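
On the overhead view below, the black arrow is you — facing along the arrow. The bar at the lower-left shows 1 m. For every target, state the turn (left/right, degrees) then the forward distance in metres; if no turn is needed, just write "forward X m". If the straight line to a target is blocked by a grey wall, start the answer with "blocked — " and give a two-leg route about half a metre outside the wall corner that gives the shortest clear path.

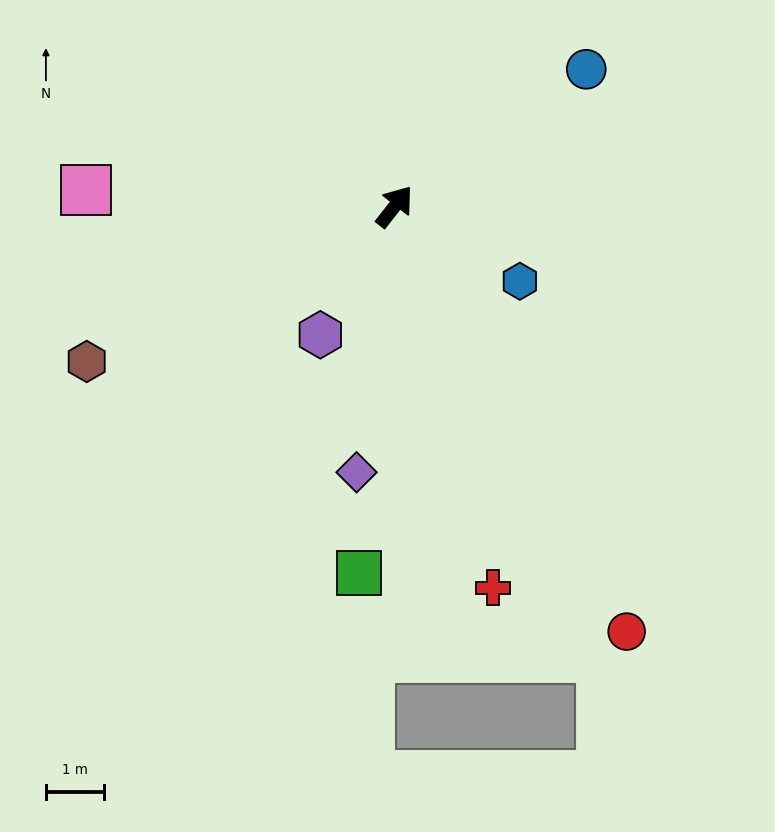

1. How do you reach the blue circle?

turn right 16°, forward 4.0 m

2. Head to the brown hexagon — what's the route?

turn left 155°, forward 5.9 m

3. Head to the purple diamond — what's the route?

turn right 150°, forward 4.6 m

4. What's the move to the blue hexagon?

turn right 83°, forward 2.5 m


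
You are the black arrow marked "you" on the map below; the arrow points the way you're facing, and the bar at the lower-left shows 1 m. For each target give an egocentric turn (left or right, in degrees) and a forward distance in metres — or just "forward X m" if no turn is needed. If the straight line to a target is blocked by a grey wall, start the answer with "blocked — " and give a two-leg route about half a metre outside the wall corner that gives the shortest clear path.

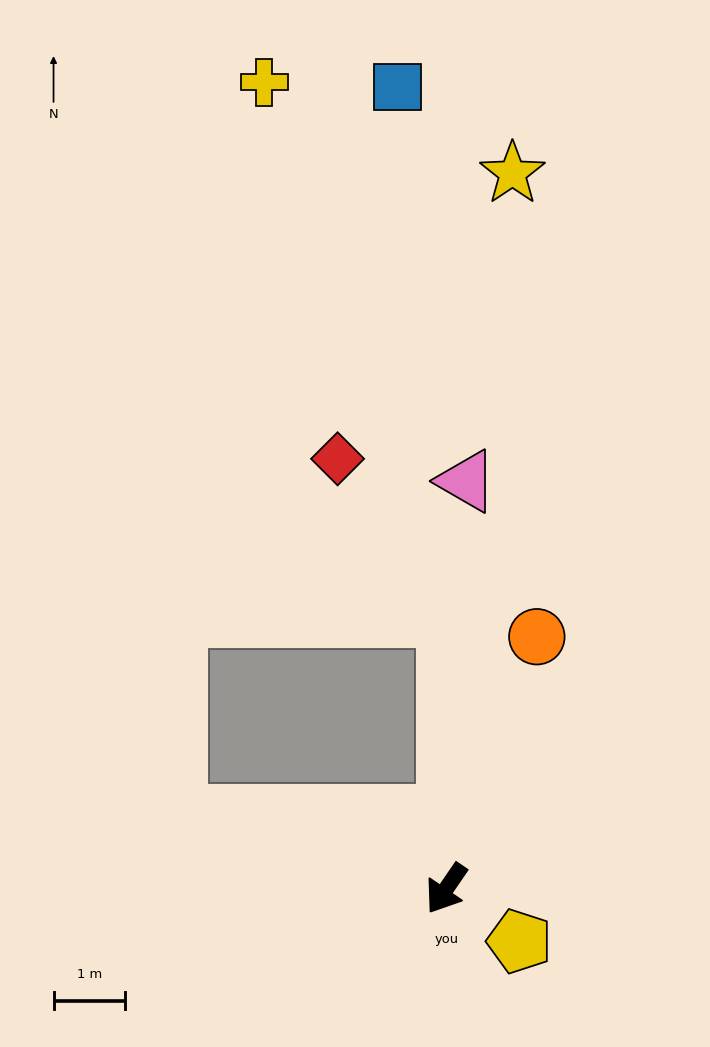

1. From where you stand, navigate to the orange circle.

turn right 165°, forward 3.7 m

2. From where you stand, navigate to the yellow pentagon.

turn left 89°, forward 1.3 m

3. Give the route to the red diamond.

blocked — turn right 146°, forward 3.8 m, then turn left 35°, forward 2.7 m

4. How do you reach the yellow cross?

blocked — turn right 146°, forward 3.8 m, then turn left 19°, forward 7.9 m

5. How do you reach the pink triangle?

turn right 148°, forward 5.7 m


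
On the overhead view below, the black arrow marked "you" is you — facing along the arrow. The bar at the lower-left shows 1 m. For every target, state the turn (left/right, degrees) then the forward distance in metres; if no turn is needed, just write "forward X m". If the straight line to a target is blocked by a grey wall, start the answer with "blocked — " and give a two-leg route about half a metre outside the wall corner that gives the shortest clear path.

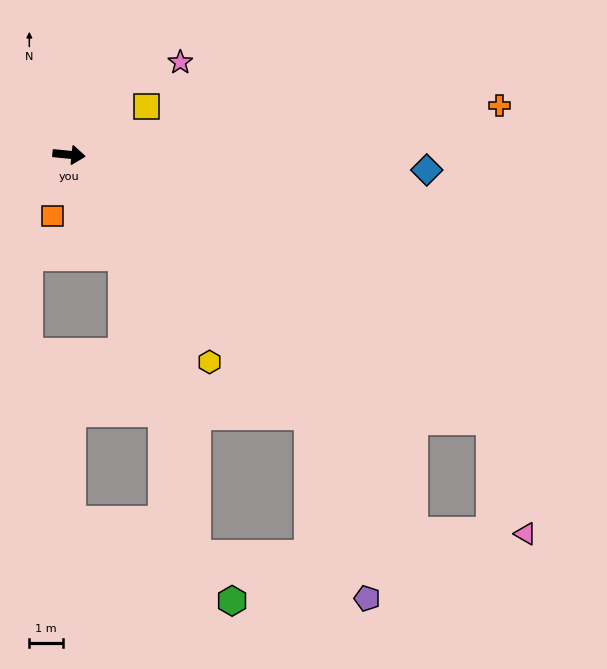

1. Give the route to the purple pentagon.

blocked — turn right 42°, forward 10.5 m, then turn right 25°, forward 5.7 m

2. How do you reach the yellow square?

turn left 38°, forward 2.7 m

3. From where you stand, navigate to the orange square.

turn right 99°, forward 1.9 m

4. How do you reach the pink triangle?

blocked — turn right 27°, forward 14.8 m, then turn right 40°, forward 3.5 m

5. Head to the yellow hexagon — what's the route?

turn right 50°, forward 7.4 m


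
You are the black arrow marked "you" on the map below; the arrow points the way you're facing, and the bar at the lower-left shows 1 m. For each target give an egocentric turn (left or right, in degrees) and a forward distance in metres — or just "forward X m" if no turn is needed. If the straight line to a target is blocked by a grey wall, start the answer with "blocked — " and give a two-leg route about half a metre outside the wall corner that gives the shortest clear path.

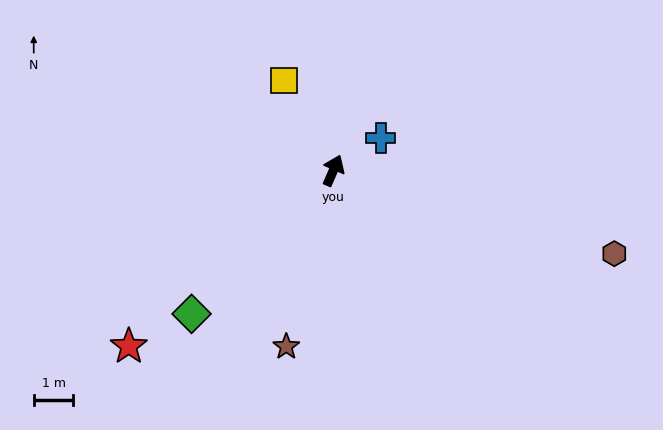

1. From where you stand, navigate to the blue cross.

turn right 32°, forward 1.4 m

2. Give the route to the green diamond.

turn left 159°, forward 5.1 m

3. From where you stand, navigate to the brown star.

turn right 172°, forward 4.6 m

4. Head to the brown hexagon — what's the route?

turn right 83°, forward 7.4 m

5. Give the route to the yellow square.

turn left 52°, forward 2.6 m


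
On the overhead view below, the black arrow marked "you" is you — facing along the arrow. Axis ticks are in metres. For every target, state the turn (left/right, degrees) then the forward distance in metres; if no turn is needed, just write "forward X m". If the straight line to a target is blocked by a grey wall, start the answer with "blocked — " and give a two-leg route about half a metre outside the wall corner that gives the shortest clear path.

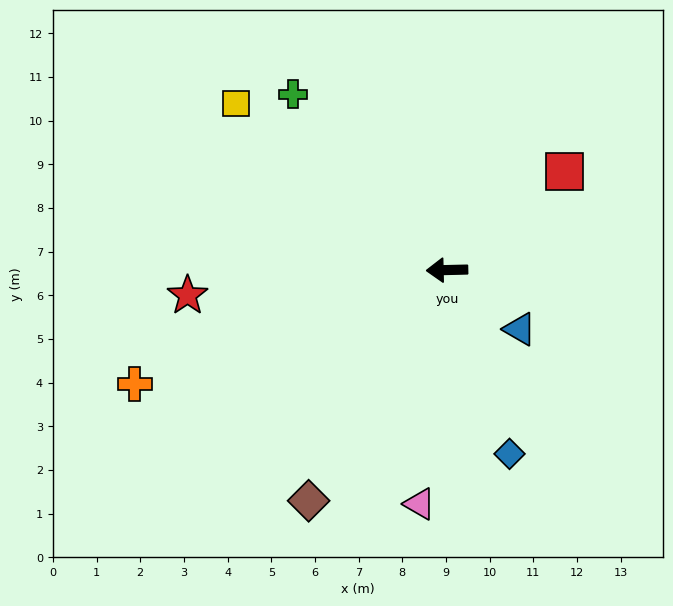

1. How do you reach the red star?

turn left 4°, forward 6.0 m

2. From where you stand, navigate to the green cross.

turn right 50°, forward 5.3 m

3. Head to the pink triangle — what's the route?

turn left 82°, forward 5.4 m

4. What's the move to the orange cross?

turn left 19°, forward 7.6 m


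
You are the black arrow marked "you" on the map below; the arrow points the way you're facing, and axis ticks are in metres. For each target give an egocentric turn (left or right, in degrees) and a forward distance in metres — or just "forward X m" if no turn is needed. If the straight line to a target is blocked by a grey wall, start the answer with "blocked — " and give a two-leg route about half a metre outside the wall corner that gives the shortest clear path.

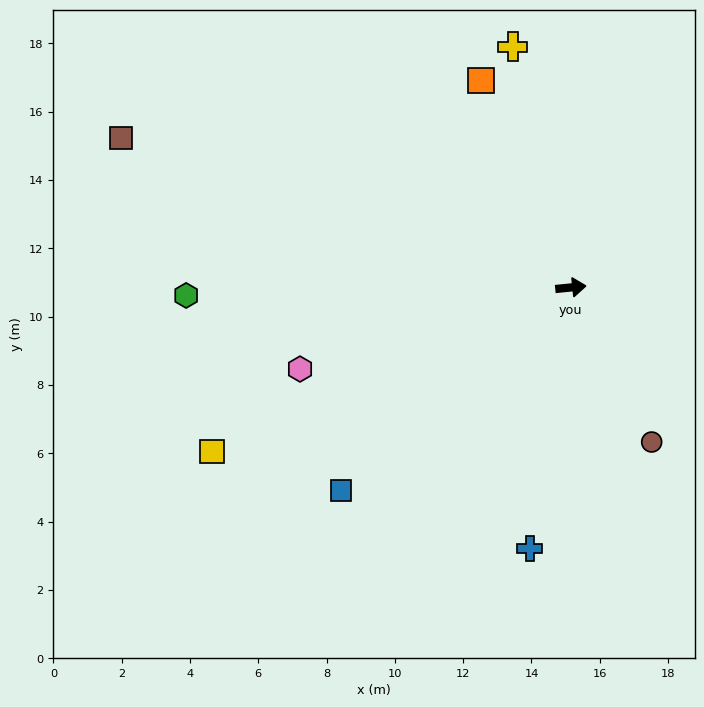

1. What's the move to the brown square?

turn left 156°, forward 13.9 m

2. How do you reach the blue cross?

turn right 105°, forward 7.7 m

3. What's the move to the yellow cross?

turn left 98°, forward 7.2 m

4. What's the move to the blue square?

turn right 144°, forward 9.0 m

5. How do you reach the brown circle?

turn right 68°, forward 5.1 m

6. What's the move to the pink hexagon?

turn right 169°, forward 8.3 m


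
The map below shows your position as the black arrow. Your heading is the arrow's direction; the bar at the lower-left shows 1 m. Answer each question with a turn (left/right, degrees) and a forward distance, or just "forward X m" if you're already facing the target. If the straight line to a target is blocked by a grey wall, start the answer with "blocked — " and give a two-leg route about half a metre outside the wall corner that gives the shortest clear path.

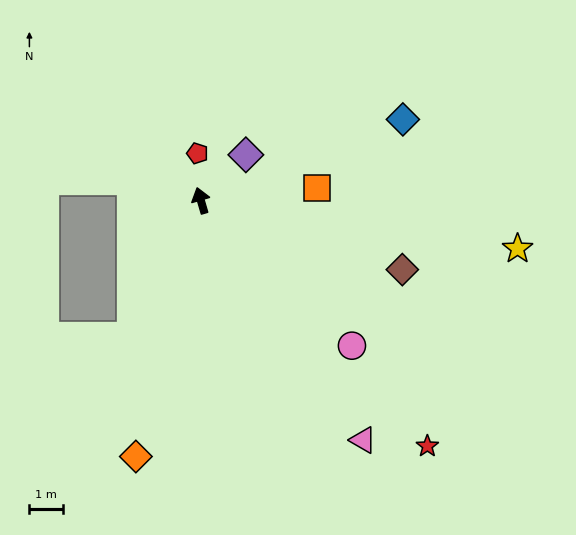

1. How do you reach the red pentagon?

turn right 12°, forward 1.4 m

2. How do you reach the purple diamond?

turn right 61°, forward 1.9 m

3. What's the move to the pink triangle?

turn right 162°, forward 8.5 m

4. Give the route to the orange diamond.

turn left 149°, forward 7.8 m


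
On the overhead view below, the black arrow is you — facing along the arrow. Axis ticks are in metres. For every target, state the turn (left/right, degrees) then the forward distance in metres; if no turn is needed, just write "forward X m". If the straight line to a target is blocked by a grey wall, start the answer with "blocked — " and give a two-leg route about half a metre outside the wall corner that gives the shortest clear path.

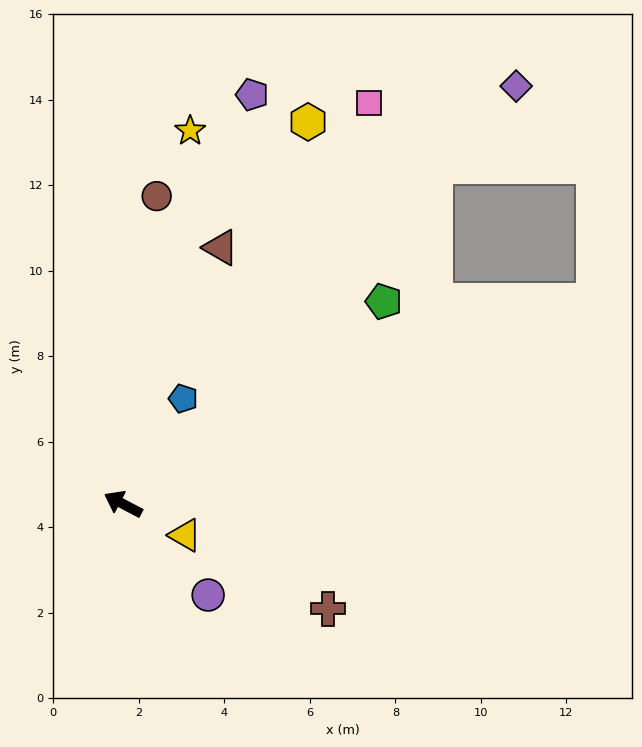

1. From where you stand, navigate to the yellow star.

turn right 73°, forward 8.9 m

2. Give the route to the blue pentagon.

turn right 92°, forward 2.8 m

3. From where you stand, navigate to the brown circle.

turn right 69°, forward 7.2 m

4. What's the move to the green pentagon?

turn right 115°, forward 7.7 m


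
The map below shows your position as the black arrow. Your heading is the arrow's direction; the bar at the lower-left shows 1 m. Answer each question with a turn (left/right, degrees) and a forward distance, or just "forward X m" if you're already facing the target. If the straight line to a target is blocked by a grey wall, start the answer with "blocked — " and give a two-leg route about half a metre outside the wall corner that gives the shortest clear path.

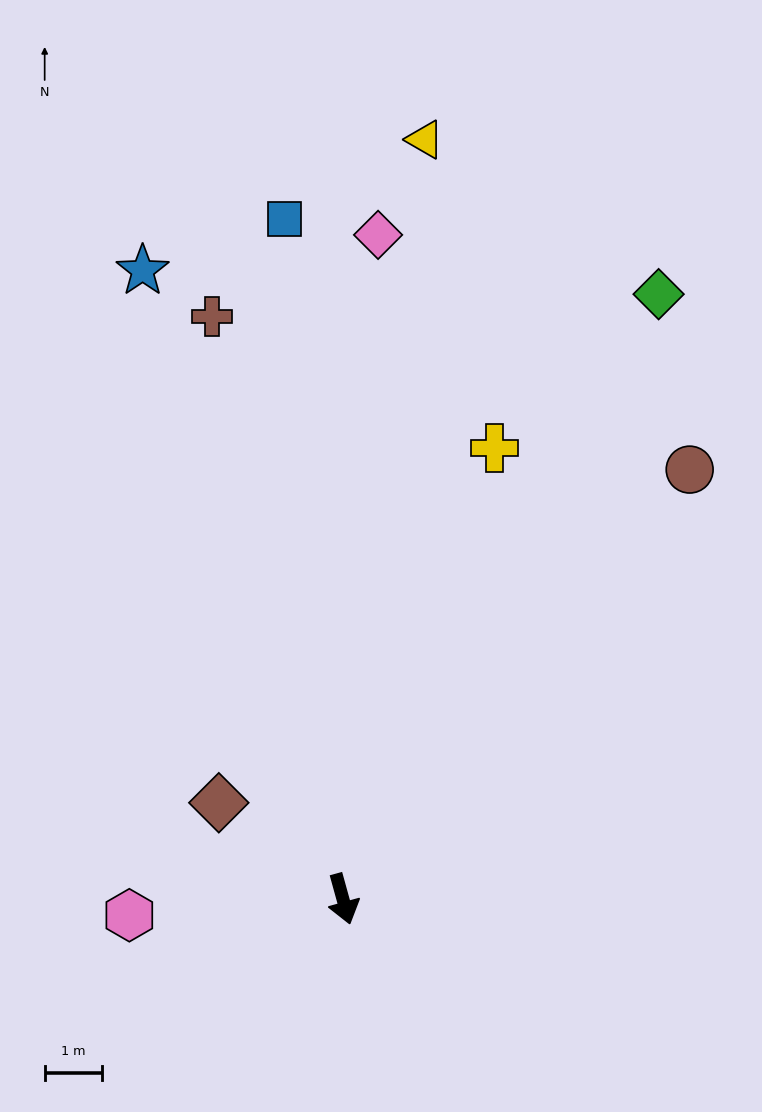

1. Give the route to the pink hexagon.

turn right 101°, forward 3.7 m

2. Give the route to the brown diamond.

turn right 143°, forward 2.7 m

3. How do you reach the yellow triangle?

turn left 158°, forward 13.3 m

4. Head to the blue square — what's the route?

turn left 169°, forward 11.9 m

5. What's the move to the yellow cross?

turn left 146°, forward 8.3 m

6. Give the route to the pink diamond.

turn left 162°, forward 11.6 m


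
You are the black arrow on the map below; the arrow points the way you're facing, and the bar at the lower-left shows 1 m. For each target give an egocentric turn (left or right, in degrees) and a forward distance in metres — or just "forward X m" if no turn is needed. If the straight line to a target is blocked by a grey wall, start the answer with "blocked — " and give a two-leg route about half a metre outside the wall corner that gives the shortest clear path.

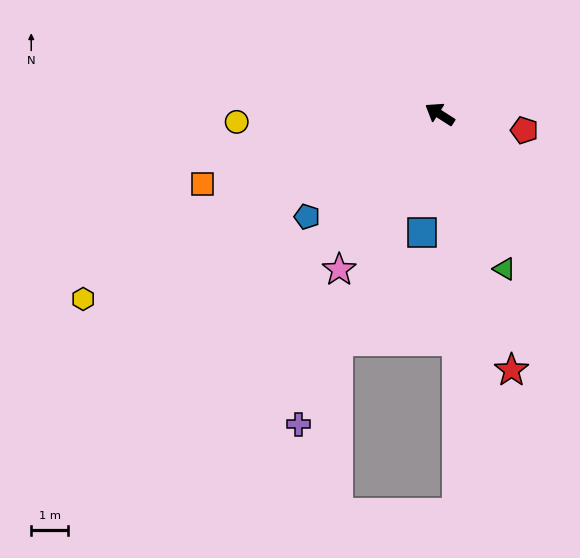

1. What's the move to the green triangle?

turn left 145°, forward 4.6 m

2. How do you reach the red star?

turn left 138°, forward 7.2 m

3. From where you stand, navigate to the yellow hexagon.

turn left 60°, forward 10.9 m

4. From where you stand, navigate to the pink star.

turn left 90°, forward 5.0 m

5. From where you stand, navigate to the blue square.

turn left 114°, forward 3.3 m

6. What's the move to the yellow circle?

turn left 35°, forward 5.5 m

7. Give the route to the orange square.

turn left 49°, forward 6.7 m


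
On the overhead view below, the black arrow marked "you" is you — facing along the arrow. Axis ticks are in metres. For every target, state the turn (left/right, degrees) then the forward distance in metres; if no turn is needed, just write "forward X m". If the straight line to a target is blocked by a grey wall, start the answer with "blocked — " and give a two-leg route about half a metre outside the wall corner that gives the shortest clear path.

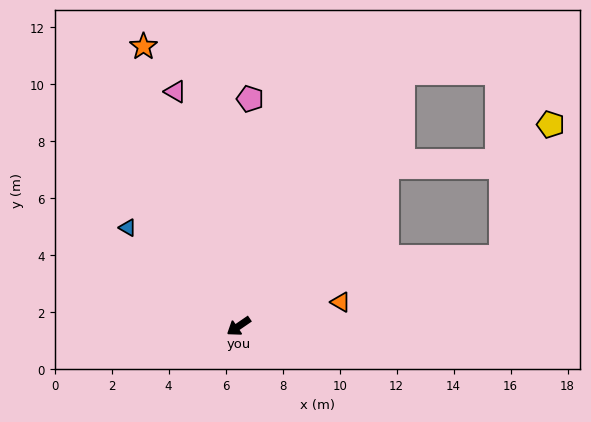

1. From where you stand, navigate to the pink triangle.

turn right 109°, forward 8.5 m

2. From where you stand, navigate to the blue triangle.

turn right 76°, forward 5.2 m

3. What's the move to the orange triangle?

turn left 159°, forward 3.7 m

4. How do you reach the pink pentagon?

turn right 127°, forward 8.0 m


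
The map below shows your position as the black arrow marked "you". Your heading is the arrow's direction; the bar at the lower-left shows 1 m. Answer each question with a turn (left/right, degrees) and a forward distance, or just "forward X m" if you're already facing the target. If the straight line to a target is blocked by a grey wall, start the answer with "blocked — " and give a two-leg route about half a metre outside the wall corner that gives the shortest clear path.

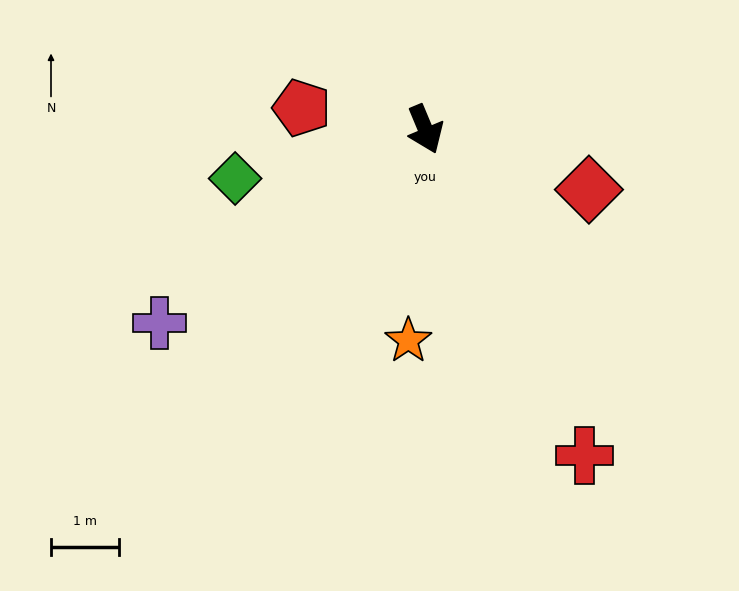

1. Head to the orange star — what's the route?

turn right 27°, forward 3.1 m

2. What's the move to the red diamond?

turn left 47°, forward 2.6 m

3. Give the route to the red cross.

turn left 3°, forward 5.3 m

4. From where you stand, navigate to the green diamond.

turn right 98°, forward 2.9 m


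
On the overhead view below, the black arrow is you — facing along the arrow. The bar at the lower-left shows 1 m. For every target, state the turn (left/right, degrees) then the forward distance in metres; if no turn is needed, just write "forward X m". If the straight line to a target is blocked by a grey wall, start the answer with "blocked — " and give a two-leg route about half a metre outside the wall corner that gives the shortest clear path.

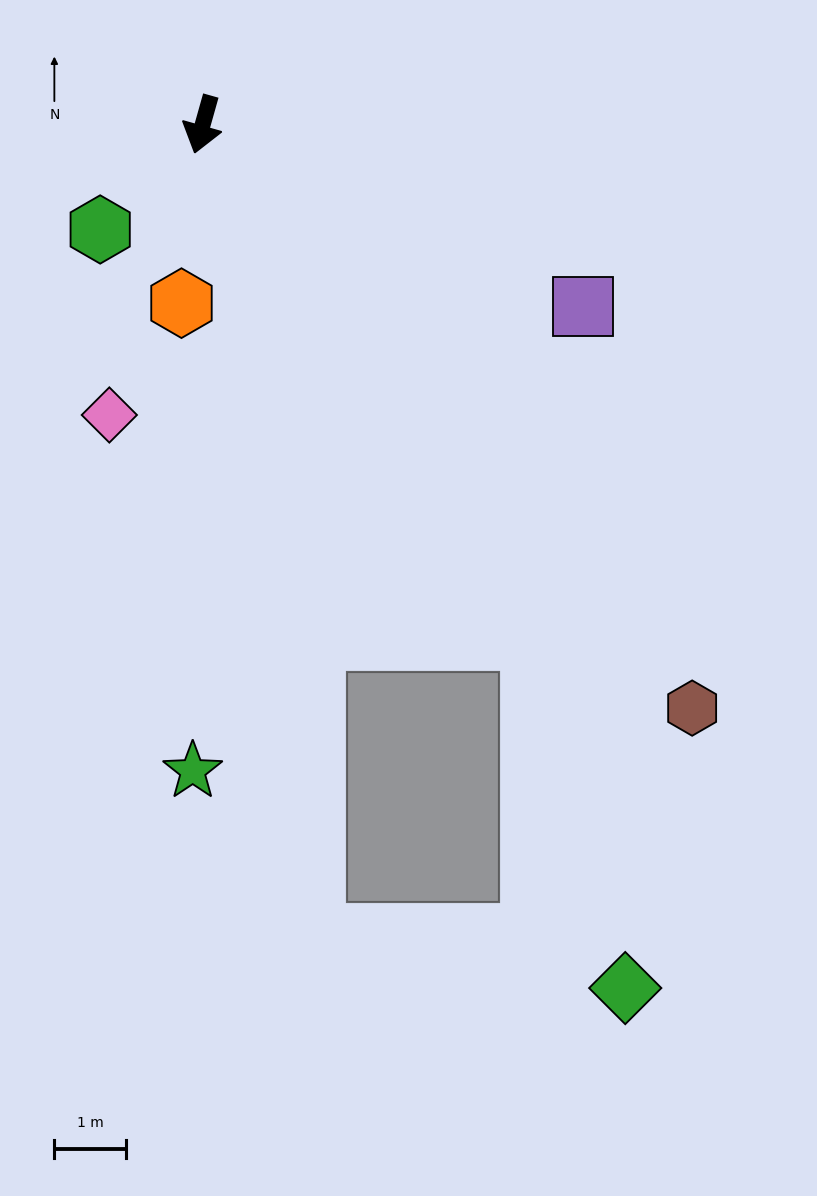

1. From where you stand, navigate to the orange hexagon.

turn left 9°, forward 2.5 m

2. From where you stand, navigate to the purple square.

turn left 80°, forward 5.8 m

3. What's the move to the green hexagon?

turn right 29°, forward 2.0 m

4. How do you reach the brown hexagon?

turn left 56°, forward 10.6 m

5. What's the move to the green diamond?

blocked — turn left 48°, forward 8.5 m, then turn right 17°, forward 5.0 m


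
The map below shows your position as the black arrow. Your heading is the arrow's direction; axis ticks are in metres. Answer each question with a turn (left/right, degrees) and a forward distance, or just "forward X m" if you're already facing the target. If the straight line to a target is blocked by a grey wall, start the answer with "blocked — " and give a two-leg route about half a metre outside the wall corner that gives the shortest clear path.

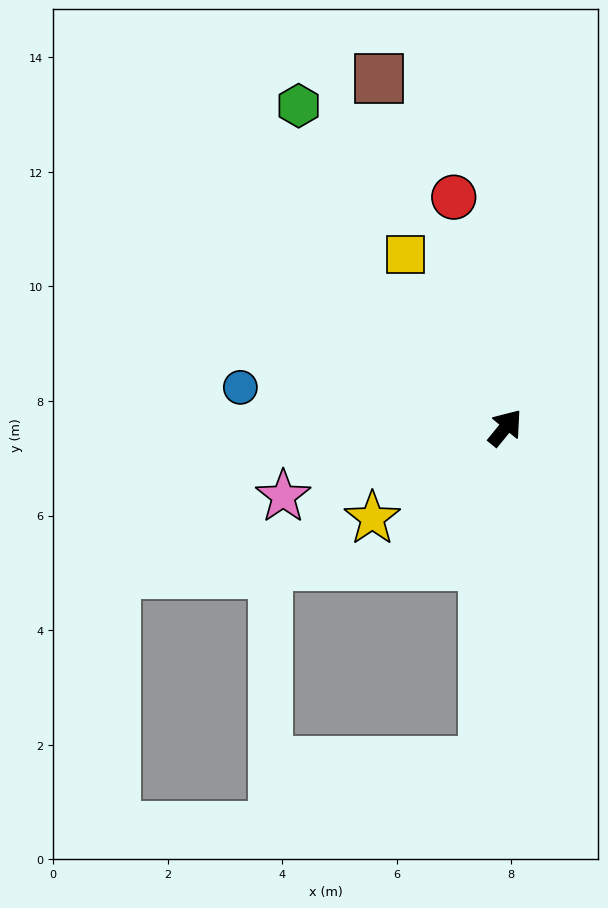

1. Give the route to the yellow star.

turn left 164°, forward 2.8 m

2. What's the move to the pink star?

turn left 146°, forward 4.1 m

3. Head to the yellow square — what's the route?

turn left 69°, forward 3.5 m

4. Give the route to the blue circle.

turn left 121°, forward 4.7 m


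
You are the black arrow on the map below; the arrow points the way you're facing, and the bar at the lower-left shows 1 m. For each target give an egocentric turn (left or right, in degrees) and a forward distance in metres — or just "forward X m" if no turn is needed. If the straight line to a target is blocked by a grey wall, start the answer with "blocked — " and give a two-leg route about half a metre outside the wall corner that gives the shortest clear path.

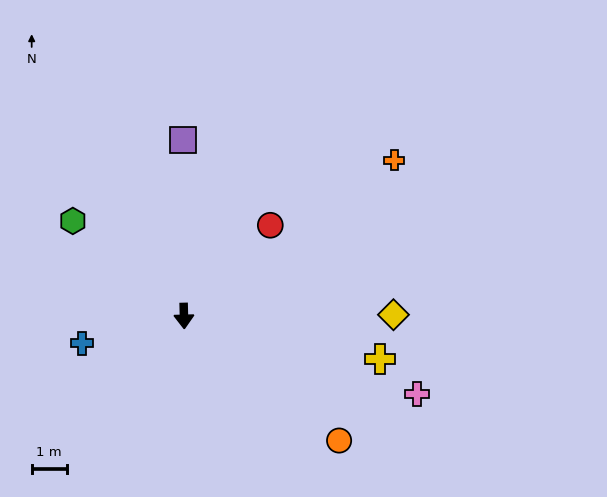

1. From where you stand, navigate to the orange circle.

turn left 50°, forward 5.7 m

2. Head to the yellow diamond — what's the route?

turn left 89°, forward 6.0 m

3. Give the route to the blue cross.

turn right 76°, forward 3.0 m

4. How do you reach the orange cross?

turn left 125°, forward 7.4 m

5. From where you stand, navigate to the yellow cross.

turn left 76°, forward 5.7 m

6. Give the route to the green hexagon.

turn right 132°, forward 4.2 m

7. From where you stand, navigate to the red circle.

turn left 135°, forward 3.6 m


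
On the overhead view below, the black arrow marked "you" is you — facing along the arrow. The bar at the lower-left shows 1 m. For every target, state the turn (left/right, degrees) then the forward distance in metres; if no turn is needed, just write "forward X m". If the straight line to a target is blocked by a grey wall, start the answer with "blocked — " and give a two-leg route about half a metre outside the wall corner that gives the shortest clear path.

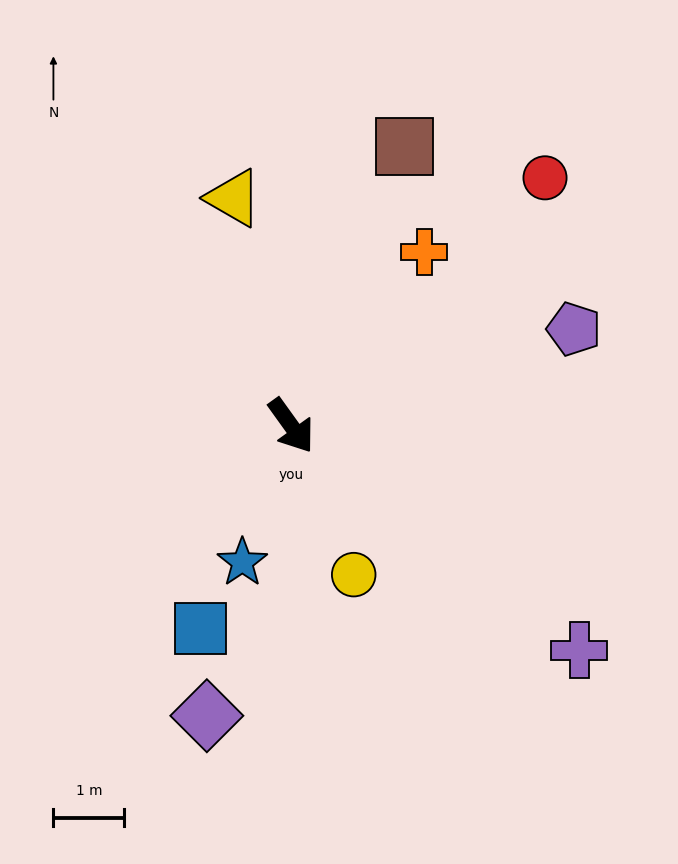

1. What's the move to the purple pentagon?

turn left 73°, forward 4.2 m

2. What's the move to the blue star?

turn right 55°, forward 2.1 m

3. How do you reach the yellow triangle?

turn left 158°, forward 3.3 m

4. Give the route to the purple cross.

turn left 16°, forward 5.2 m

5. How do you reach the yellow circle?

turn right 13°, forward 2.3 m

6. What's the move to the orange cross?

turn left 107°, forward 3.1 m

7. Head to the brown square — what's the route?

turn left 122°, forward 4.3 m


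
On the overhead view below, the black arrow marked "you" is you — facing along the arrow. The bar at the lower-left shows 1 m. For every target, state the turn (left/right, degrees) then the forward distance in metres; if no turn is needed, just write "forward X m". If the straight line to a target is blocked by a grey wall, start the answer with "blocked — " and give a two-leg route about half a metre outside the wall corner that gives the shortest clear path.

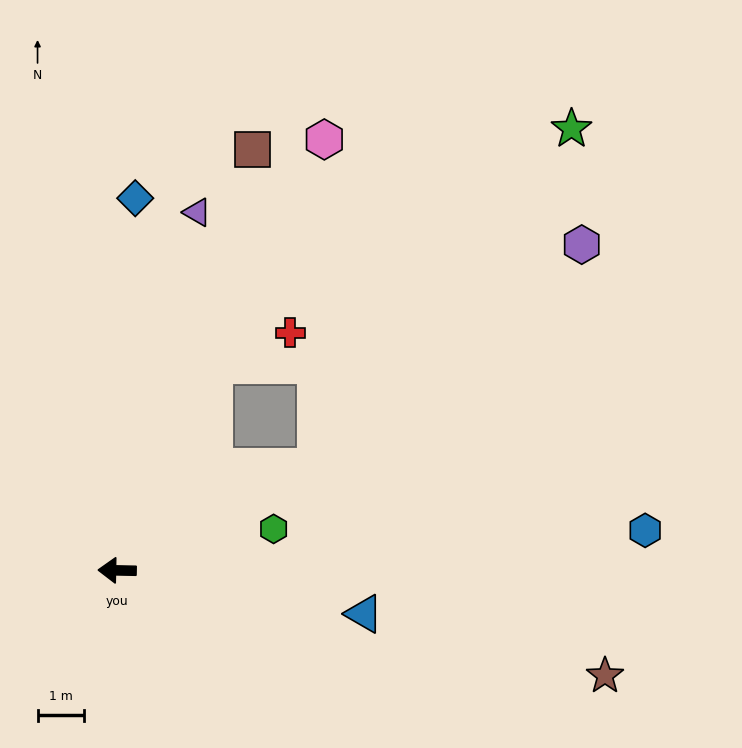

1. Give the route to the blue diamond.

turn right 92°, forward 8.1 m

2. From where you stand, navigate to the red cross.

blocked — turn right 114°, forward 4.9 m, then turn right 42°, forward 1.8 m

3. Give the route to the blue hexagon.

turn right 175°, forward 11.5 m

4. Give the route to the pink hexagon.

turn right 115°, forward 10.4 m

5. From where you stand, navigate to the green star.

blocked — turn right 152°, forward 4.9 m, then turn left 26°, forward 9.2 m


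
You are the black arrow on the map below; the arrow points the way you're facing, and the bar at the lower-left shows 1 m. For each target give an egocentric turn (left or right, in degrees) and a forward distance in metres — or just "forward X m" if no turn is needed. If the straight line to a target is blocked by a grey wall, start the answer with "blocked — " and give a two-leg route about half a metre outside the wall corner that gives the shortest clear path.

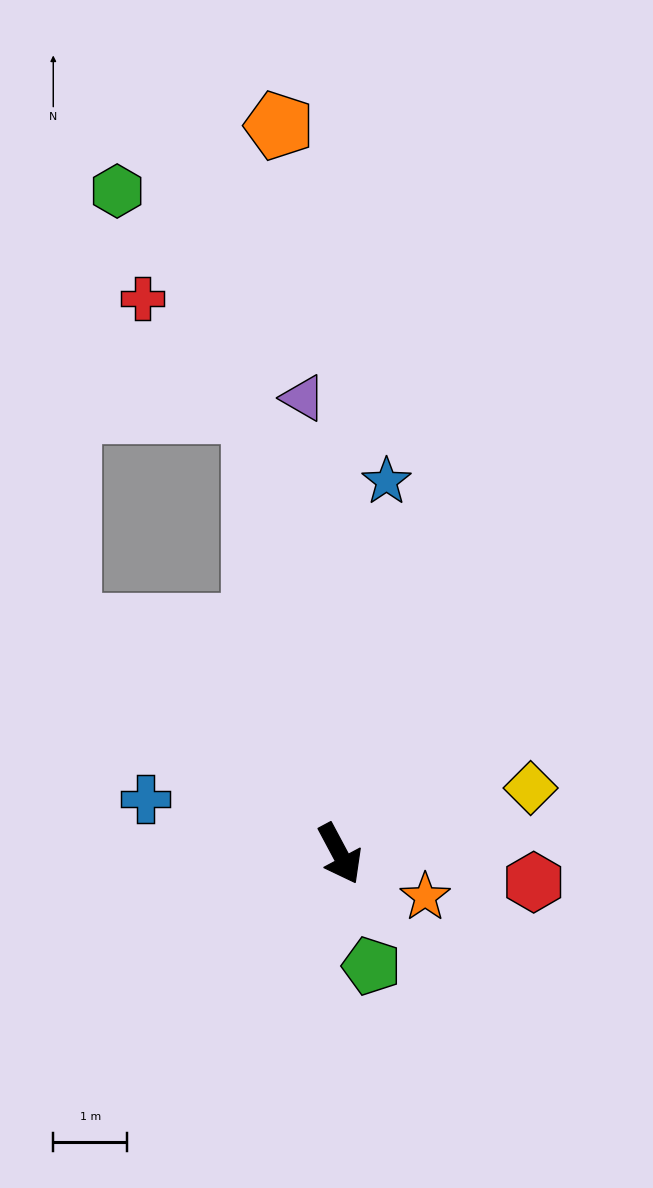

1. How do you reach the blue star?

turn left 145°, forward 5.1 m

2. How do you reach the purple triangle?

turn left 157°, forward 6.2 m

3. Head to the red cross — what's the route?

blocked — turn left 163°, forward 6.1 m, then turn left 33°, forward 2.1 m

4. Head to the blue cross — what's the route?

turn right 134°, forward 2.7 m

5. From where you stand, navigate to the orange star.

turn left 35°, forward 1.3 m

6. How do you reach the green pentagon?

turn right 12°, forward 1.6 m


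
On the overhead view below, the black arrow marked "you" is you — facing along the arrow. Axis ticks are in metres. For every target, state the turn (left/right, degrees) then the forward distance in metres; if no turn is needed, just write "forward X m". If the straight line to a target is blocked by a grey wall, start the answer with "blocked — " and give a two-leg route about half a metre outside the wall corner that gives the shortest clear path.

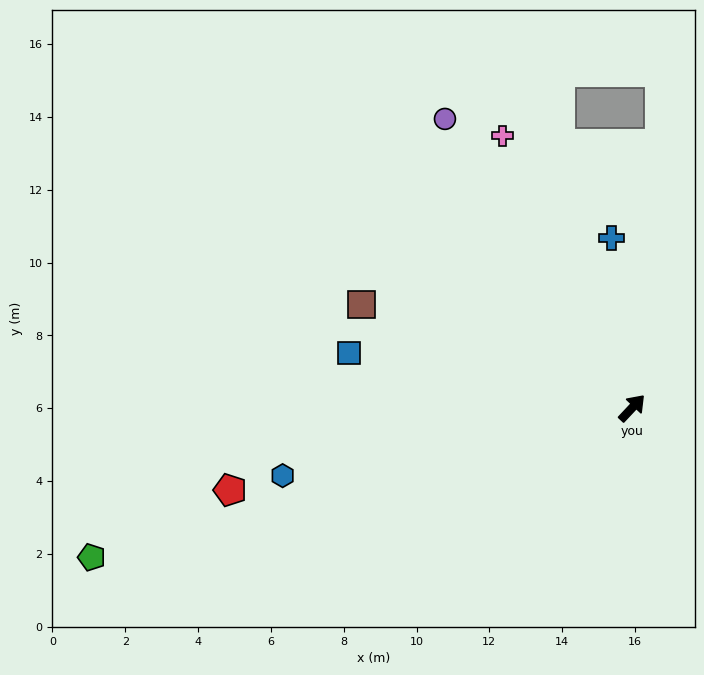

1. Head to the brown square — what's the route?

turn left 112°, forward 8.0 m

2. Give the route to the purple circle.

turn left 76°, forward 9.5 m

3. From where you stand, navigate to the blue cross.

turn left 50°, forward 4.7 m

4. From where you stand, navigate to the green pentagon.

turn left 149°, forward 15.4 m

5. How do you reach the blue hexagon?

turn left 144°, forward 9.8 m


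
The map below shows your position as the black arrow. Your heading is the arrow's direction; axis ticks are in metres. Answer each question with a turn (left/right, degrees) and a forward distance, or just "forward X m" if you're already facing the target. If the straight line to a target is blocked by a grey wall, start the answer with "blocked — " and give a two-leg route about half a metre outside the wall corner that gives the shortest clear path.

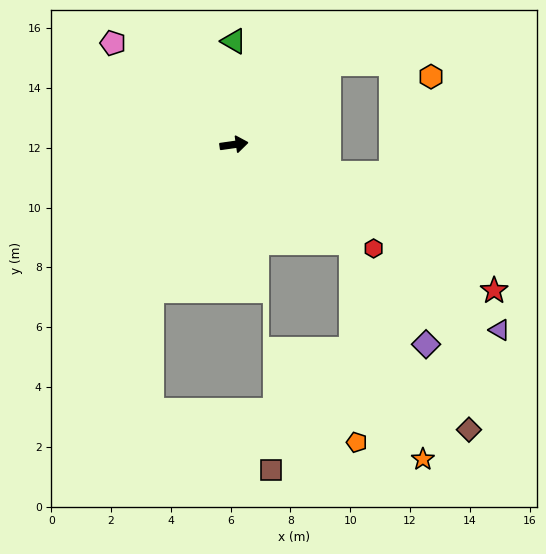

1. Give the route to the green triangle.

turn left 82°, forward 3.5 m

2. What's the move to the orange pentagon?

blocked — turn right 48°, forward 5.1 m, then turn right 48°, forward 6.7 m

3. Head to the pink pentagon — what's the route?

turn left 132°, forward 5.3 m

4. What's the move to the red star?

turn right 37°, forward 10.0 m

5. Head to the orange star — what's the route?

blocked — turn right 48°, forward 5.1 m, then turn right 32°, forward 7.6 m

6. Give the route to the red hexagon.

turn right 45°, forward 5.8 m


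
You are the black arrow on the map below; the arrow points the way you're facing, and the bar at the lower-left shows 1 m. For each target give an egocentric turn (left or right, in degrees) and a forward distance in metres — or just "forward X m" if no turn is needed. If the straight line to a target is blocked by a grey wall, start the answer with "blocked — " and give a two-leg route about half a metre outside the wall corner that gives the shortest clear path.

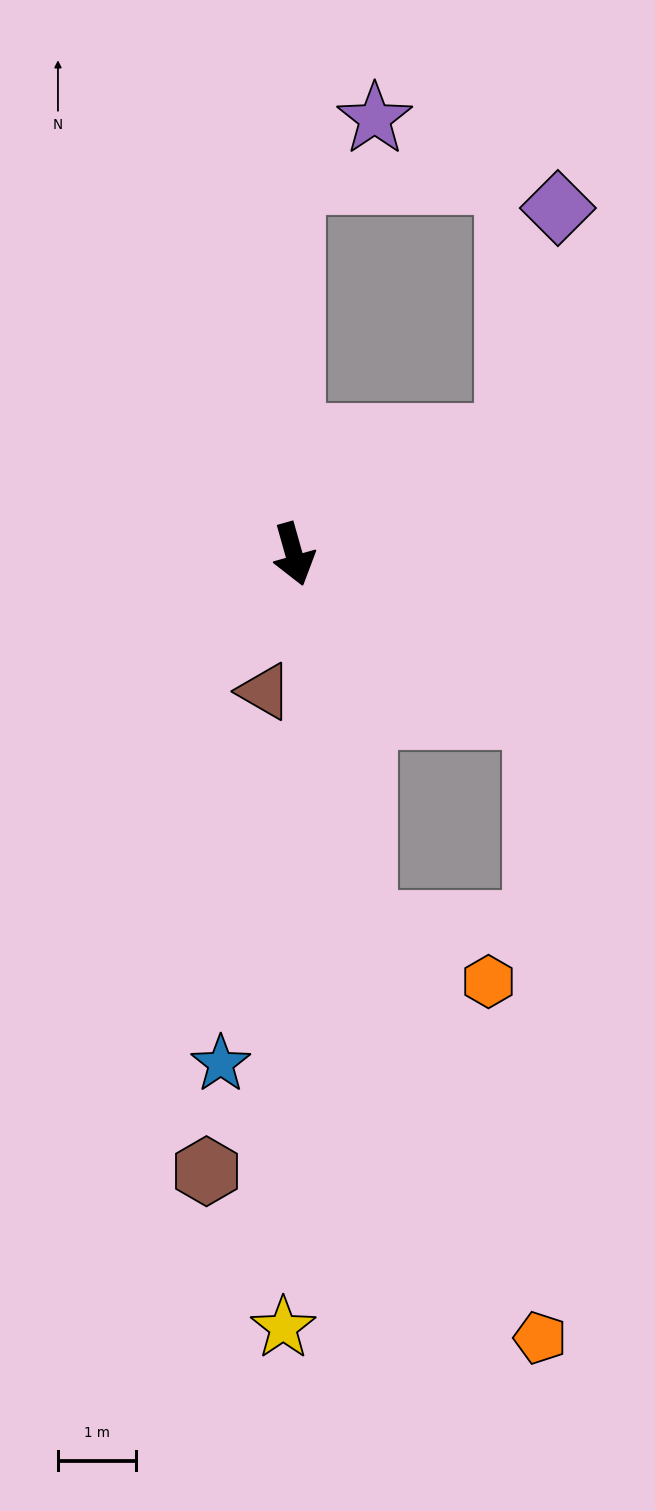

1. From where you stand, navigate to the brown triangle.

turn right 28°, forward 1.8 m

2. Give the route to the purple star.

blocked — turn left 165°, forward 4.8 m, then turn right 54°, forward 1.3 m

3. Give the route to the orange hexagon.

blocked — turn right 5°, forward 4.8 m, then turn left 55°, forward 1.7 m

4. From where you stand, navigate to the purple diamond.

blocked — turn left 103°, forward 3.1 m, then turn left 49°, forward 3.0 m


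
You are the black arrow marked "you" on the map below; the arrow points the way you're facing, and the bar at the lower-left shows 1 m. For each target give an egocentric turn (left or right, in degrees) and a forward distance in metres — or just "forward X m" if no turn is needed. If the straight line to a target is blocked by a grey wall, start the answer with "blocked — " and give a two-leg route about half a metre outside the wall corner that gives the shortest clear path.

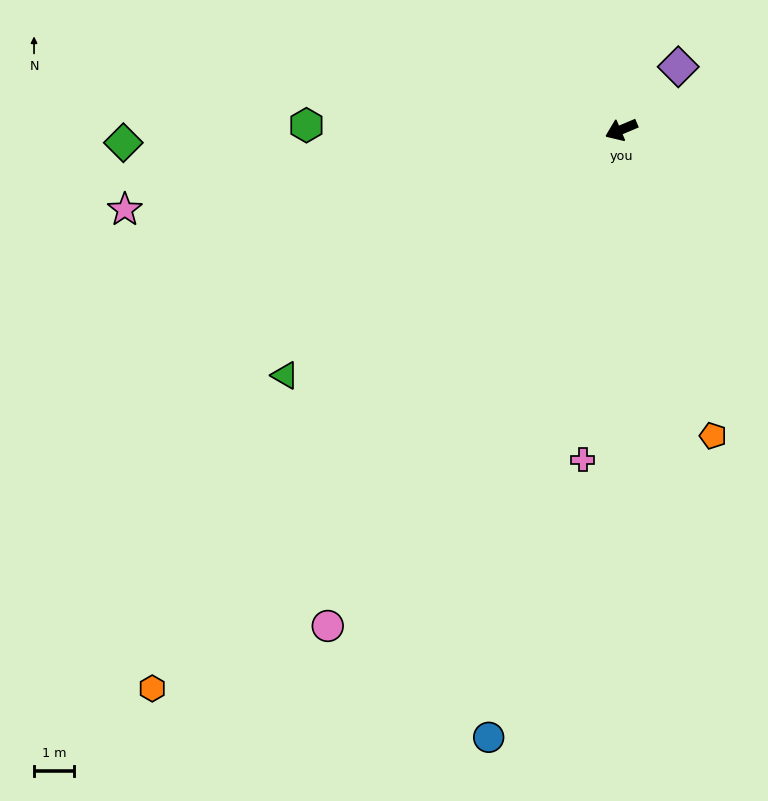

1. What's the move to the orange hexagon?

turn left 27°, forward 18.4 m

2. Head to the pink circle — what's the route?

turn left 36°, forward 14.5 m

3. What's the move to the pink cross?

turn left 60°, forward 8.4 m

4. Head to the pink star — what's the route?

turn right 14°, forward 12.7 m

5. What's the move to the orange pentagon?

turn left 84°, forward 8.1 m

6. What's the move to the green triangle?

turn left 13°, forward 10.5 m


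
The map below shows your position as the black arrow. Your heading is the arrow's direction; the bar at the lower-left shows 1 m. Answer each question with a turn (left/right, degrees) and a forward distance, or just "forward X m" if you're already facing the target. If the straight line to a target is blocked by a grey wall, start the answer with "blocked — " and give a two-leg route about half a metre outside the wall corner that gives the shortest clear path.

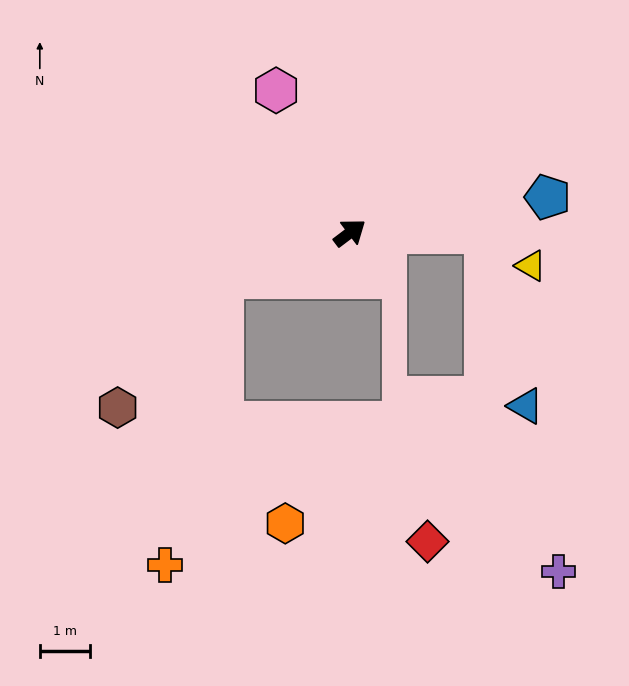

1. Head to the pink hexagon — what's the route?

turn left 80°, forward 3.2 m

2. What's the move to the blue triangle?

blocked — turn right 37°, forward 2.7 m, then turn right 77°, forward 3.6 m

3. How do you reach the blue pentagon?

turn right 27°, forward 4.0 m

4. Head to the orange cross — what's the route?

blocked — turn left 162°, forward 2.7 m, then turn left 60°, forward 5.9 m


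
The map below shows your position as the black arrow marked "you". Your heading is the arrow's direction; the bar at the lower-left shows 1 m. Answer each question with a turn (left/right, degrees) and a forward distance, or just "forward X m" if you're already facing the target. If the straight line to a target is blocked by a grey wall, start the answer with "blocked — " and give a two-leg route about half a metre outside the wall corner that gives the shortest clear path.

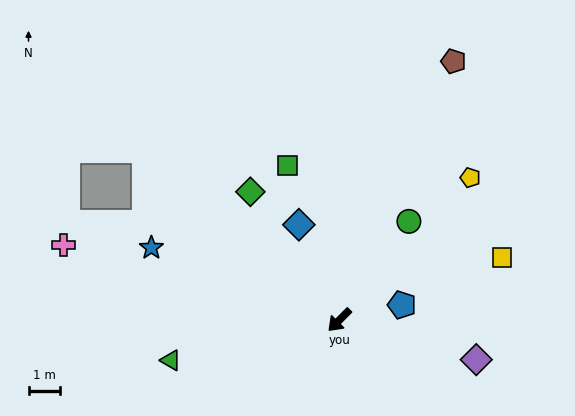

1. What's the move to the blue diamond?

turn right 112°, forward 3.3 m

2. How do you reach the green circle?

turn right 170°, forward 3.8 m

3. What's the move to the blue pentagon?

turn left 149°, forward 2.0 m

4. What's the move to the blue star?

turn right 66°, forward 6.4 m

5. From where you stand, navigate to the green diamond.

turn right 100°, forward 4.9 m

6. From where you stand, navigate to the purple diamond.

turn left 119°, forward 4.5 m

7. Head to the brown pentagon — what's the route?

turn right 159°, forward 8.9 m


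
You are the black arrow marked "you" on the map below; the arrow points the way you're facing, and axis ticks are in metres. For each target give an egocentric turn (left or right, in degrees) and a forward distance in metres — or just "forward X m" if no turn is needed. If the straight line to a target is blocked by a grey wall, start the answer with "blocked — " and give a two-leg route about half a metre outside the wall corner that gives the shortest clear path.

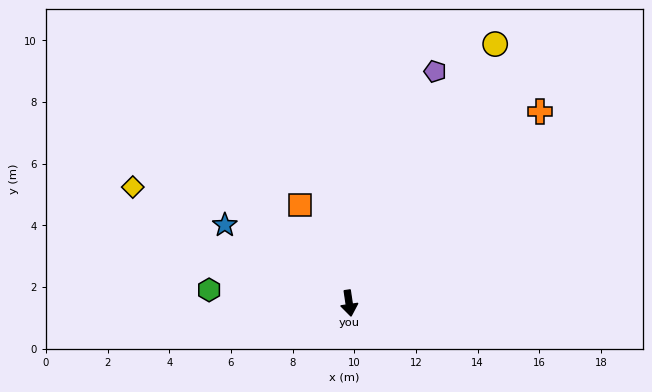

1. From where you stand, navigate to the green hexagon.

turn right 104°, forward 4.6 m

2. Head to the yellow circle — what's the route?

turn left 142°, forward 9.6 m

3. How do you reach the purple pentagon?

turn left 151°, forward 8.0 m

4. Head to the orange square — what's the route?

turn right 162°, forward 3.6 m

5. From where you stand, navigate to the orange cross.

turn left 127°, forward 8.8 m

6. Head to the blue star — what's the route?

turn right 131°, forward 4.8 m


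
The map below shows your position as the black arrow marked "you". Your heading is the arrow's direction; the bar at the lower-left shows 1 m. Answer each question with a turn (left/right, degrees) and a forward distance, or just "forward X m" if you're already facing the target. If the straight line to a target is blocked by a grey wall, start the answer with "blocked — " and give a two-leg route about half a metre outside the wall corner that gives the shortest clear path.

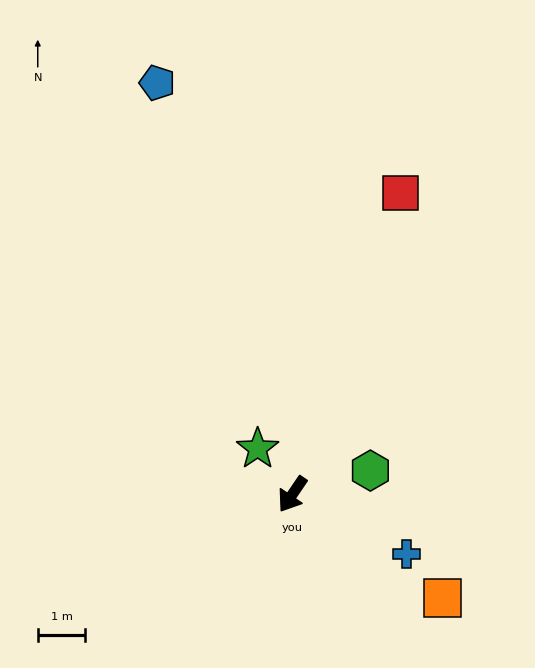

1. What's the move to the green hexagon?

turn left 141°, forward 1.7 m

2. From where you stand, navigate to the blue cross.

turn left 97°, forward 2.7 m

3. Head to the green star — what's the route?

turn right 109°, forward 1.2 m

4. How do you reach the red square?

turn right 166°, forward 6.7 m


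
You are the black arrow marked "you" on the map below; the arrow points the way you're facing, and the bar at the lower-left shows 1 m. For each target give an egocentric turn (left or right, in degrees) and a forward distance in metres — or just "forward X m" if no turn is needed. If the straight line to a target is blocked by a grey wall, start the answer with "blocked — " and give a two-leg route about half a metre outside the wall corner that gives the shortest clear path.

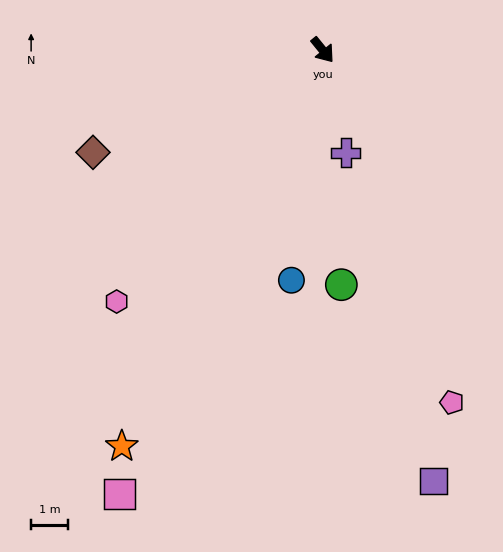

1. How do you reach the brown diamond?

turn right 105°, forward 6.8 m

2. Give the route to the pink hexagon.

turn right 78°, forward 8.8 m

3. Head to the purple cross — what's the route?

turn right 26°, forward 2.9 m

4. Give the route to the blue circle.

turn right 47°, forward 6.3 m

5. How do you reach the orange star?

turn right 66°, forward 12.0 m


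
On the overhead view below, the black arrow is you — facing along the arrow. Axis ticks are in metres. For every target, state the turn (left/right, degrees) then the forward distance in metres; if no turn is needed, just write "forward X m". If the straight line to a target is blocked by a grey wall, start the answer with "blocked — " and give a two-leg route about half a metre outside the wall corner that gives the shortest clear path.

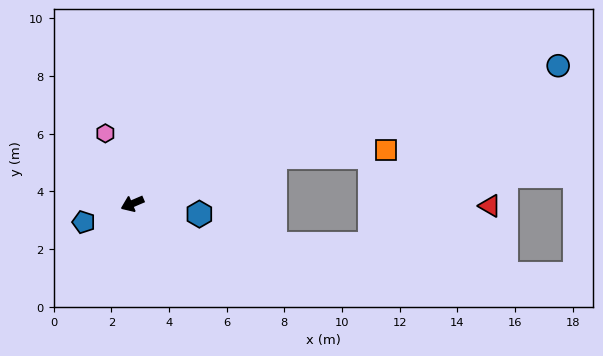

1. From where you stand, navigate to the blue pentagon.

turn right 2°, forward 1.8 m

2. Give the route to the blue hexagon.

turn left 148°, forward 2.4 m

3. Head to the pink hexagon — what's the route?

turn right 92°, forward 2.6 m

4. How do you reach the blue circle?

turn left 175°, forward 15.5 m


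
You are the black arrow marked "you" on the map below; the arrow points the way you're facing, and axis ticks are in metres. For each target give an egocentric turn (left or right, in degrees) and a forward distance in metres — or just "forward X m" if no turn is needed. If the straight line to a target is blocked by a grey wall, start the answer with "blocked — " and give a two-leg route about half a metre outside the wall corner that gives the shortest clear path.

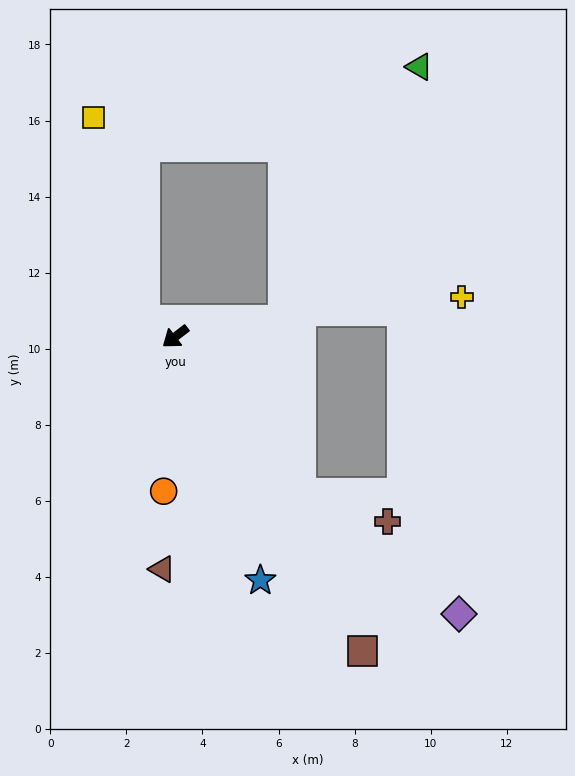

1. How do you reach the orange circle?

turn left 48°, forward 4.1 m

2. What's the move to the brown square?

turn left 83°, forward 9.6 m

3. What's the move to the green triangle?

blocked — turn left 151°, forward 2.9 m, then turn left 53°, forward 7.6 m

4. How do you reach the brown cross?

blocked — turn left 91°, forward 5.3 m, then turn left 34°, forward 2.4 m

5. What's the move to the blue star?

turn left 72°, forward 6.8 m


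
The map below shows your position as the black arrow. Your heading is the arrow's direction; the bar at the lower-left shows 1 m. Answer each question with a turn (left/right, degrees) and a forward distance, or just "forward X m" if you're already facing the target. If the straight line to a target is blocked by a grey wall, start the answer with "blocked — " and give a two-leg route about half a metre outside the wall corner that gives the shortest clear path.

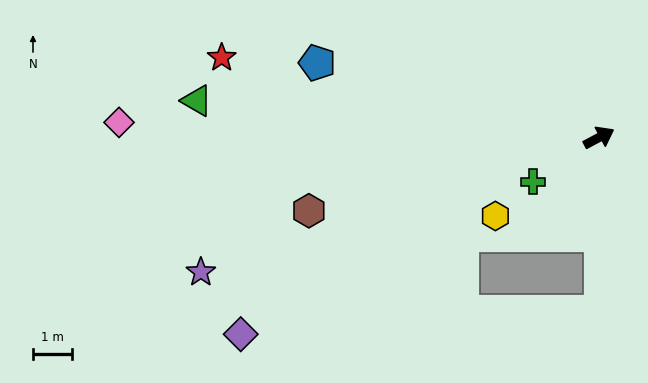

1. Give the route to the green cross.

turn right 174°, forward 2.0 m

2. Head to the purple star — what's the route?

turn left 171°, forward 10.7 m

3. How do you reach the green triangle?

turn left 147°, forward 10.3 m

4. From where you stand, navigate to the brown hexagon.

turn left 166°, forward 7.6 m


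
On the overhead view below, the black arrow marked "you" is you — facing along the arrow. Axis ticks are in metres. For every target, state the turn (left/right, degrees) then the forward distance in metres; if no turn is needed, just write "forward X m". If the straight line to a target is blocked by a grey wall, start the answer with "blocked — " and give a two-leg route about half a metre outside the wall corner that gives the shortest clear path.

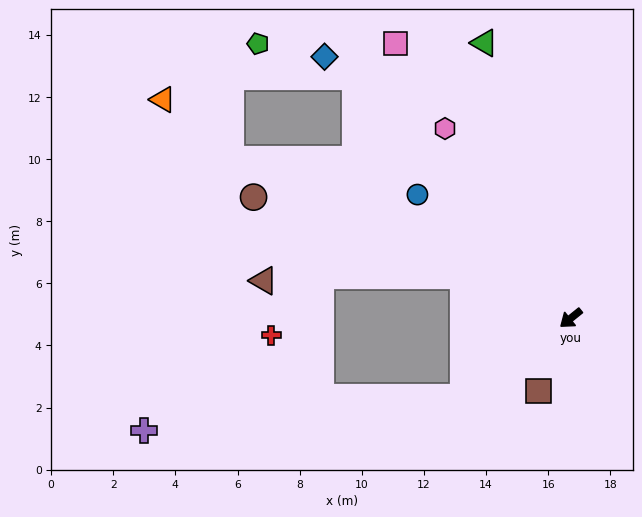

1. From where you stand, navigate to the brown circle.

turn right 60°, forward 10.9 m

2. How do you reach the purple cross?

blocked — turn right 3°, forward 4.3 m, then turn right 30°, forward 10.3 m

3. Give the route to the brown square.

turn left 27°, forward 2.6 m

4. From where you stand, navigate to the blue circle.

turn right 78°, forward 6.3 m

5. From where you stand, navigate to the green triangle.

turn right 111°, forward 9.3 m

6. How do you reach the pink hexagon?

turn right 95°, forward 7.3 m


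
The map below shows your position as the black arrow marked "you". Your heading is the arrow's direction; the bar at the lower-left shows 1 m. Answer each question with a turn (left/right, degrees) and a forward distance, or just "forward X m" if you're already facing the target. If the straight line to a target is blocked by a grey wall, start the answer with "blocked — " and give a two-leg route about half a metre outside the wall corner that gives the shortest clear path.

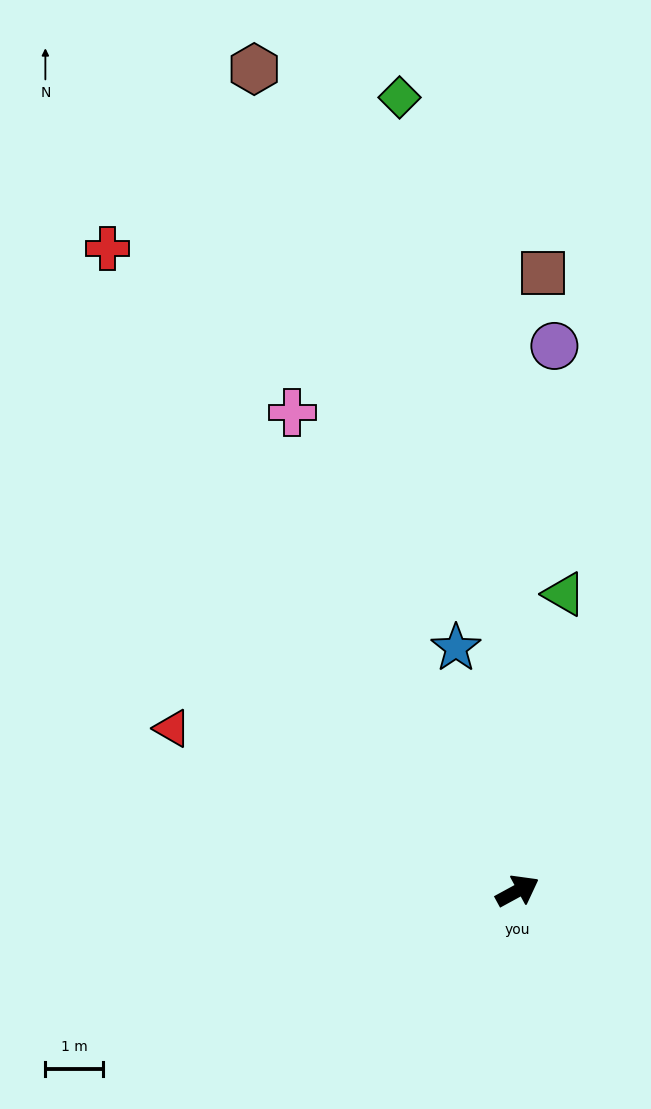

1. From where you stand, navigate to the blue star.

turn left 76°, forward 4.4 m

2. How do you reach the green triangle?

turn left 52°, forward 5.3 m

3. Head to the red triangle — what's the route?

turn left 126°, forward 6.7 m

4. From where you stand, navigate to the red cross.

turn left 94°, forward 13.3 m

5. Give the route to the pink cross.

turn left 87°, forward 9.2 m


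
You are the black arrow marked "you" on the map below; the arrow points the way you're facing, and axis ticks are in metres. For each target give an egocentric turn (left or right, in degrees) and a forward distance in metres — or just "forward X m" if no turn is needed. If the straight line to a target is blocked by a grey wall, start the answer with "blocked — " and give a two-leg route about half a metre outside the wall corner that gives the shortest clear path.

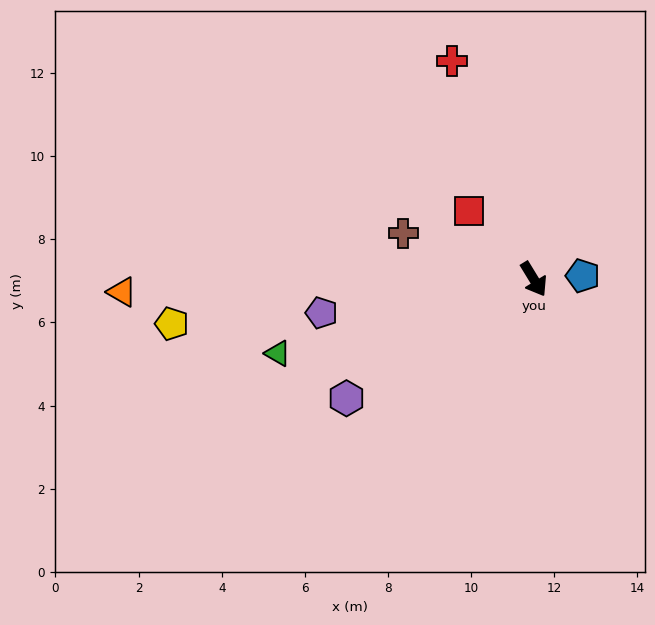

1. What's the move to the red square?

turn right 168°, forward 2.3 m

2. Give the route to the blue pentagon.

turn left 63°, forward 1.2 m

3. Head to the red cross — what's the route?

turn left 169°, forward 5.6 m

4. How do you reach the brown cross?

turn right 141°, forward 3.3 m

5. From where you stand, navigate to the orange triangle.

turn right 120°, forward 9.9 m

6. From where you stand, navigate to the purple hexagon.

turn right 89°, forward 5.3 m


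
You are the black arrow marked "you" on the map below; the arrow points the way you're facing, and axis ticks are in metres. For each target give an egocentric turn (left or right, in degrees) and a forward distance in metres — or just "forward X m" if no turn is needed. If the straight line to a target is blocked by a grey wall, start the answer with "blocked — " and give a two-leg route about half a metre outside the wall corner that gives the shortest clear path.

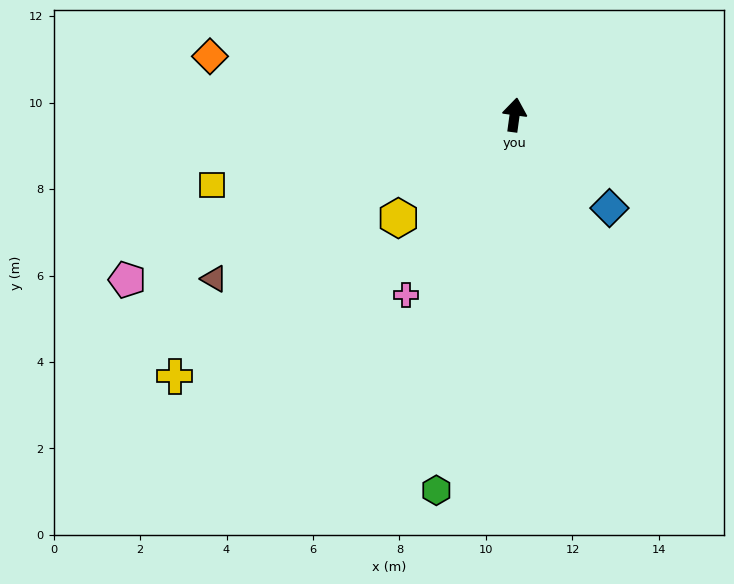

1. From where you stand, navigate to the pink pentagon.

turn left 121°, forward 9.7 m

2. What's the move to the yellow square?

turn left 111°, forward 7.2 m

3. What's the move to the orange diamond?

turn left 87°, forward 7.2 m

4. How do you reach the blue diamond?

turn right 127°, forward 3.1 m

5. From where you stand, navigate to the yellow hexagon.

turn left 139°, forward 3.6 m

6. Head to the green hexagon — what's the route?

turn left 176°, forward 8.9 m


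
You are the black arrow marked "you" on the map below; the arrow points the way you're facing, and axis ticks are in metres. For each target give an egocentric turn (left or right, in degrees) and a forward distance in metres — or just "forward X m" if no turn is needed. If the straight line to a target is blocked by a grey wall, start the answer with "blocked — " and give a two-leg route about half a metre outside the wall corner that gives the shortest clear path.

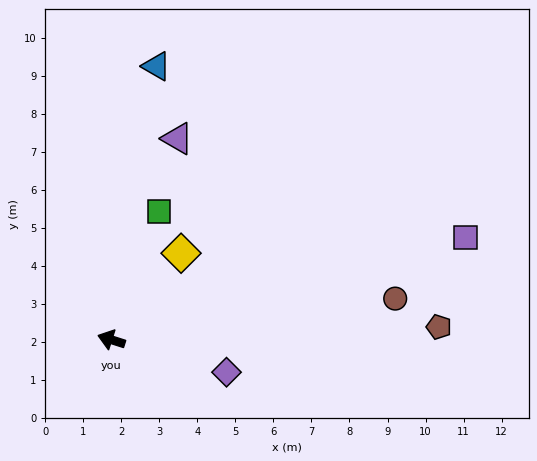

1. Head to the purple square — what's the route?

turn right 146°, forward 9.7 m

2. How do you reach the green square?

turn right 93°, forward 3.6 m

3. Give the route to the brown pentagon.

turn right 160°, forward 8.6 m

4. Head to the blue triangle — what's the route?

turn right 82°, forward 7.3 m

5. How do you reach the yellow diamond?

turn right 111°, forward 2.9 m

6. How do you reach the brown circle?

turn right 154°, forward 7.5 m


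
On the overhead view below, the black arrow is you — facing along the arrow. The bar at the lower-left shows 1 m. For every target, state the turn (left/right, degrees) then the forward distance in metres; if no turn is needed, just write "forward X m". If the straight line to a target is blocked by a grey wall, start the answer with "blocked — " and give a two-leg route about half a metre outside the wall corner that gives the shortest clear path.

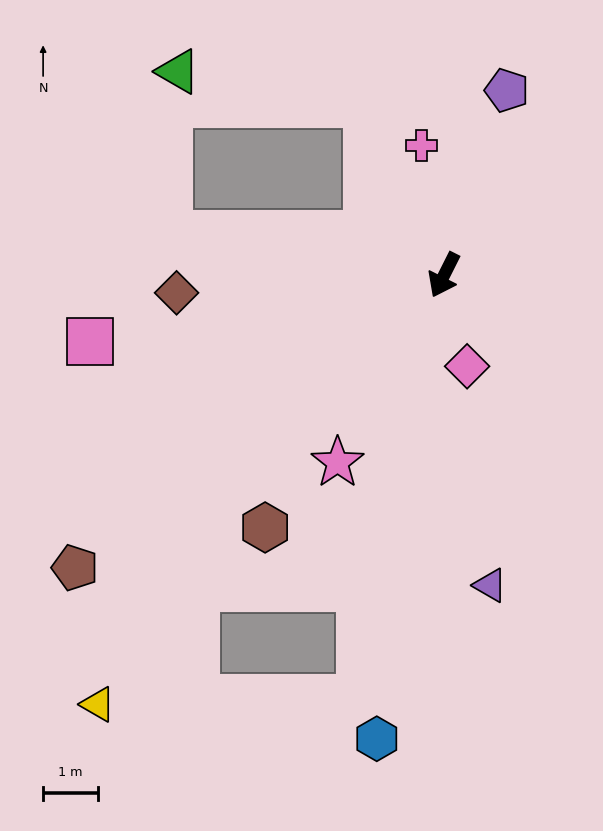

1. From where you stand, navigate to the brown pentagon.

turn right 25°, forward 8.6 m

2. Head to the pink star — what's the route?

turn right 3°, forward 3.9 m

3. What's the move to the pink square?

turn right 53°, forward 6.6 m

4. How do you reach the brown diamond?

turn right 60°, forward 4.9 m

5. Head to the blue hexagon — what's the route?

turn left 18°, forward 8.5 m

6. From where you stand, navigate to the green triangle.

blocked — turn right 129°, forward 3.4 m, then turn left 56°, forward 3.5 m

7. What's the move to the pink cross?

turn right 143°, forward 2.4 m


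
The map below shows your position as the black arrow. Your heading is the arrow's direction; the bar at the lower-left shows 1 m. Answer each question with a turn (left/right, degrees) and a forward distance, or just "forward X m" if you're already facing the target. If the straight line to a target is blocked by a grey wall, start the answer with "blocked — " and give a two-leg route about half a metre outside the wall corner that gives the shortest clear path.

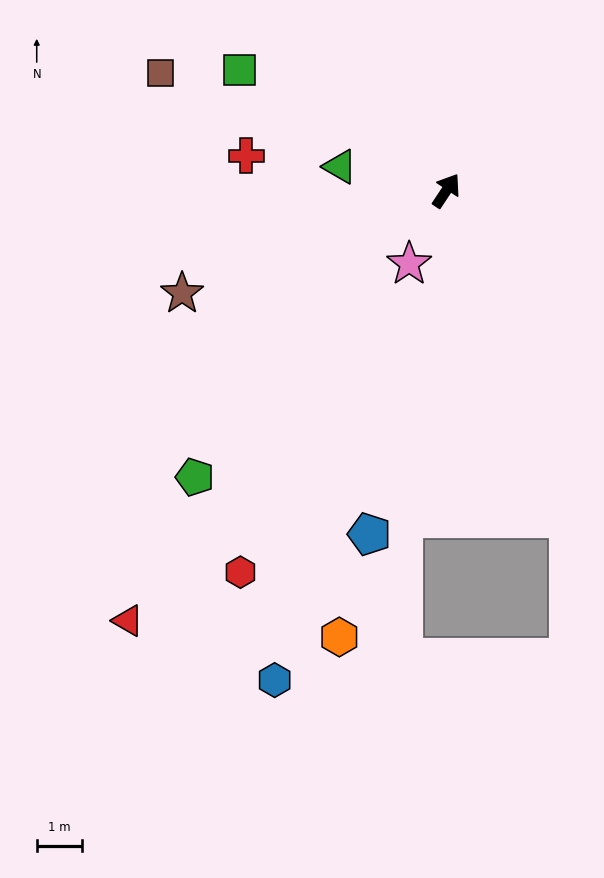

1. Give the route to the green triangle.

turn left 111°, forward 2.4 m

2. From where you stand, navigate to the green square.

turn left 93°, forward 5.2 m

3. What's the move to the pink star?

turn right 173°, forward 1.8 m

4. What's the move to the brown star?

turn left 145°, forward 6.2 m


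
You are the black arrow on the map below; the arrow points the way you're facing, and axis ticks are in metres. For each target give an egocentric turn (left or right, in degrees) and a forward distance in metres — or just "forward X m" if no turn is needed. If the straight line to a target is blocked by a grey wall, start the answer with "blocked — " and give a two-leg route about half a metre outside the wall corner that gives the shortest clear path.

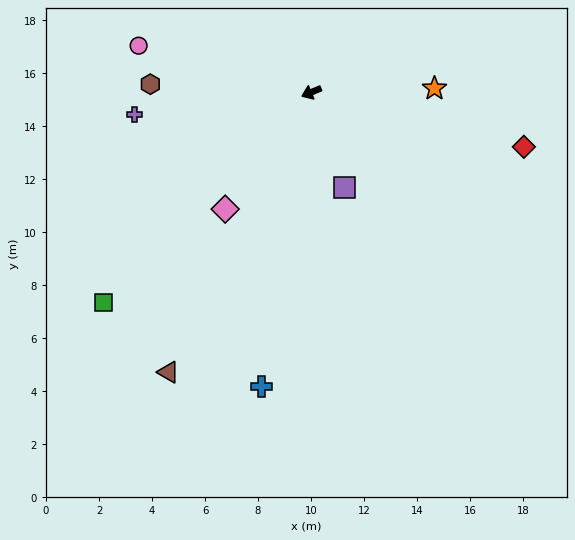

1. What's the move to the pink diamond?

turn left 31°, forward 5.5 m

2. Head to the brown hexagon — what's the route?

turn right 26°, forward 6.1 m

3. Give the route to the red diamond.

turn left 143°, forward 8.3 m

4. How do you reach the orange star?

turn left 159°, forward 4.6 m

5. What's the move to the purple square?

turn left 87°, forward 3.8 m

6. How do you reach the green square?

turn left 23°, forward 11.2 m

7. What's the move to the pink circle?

turn right 38°, forward 6.8 m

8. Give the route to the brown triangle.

turn left 40°, forward 11.9 m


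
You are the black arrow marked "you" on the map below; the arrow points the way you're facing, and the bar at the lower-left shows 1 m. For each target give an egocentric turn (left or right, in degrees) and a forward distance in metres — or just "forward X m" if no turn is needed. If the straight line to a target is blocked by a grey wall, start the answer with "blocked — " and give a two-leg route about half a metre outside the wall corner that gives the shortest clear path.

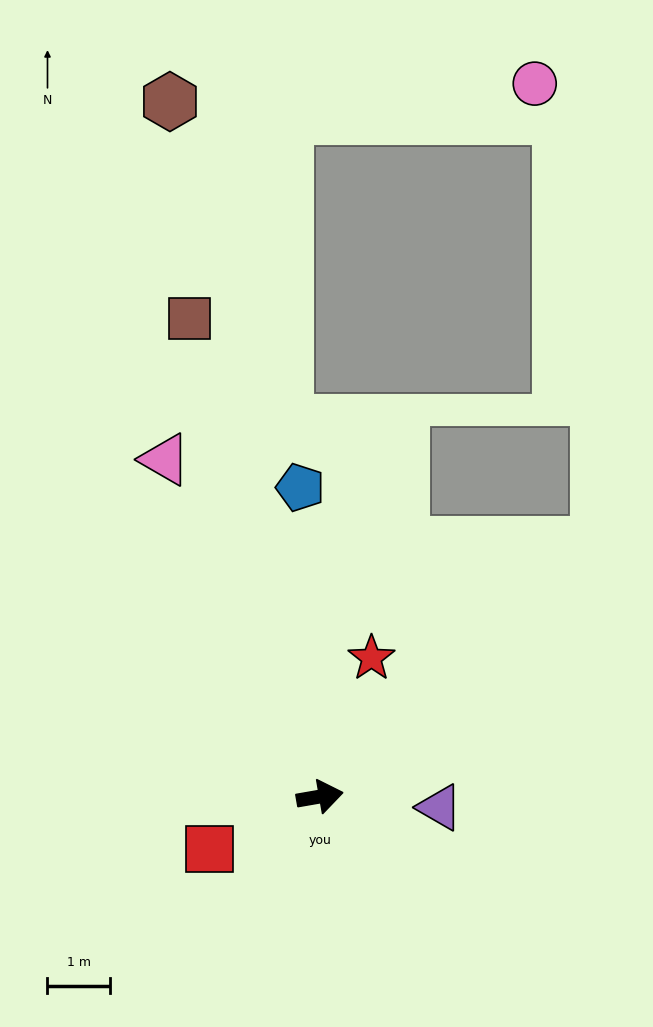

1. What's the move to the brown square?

turn left 95°, forward 7.9 m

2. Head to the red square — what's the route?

turn right 164°, forward 2.0 m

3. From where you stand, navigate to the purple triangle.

turn right 15°, forward 1.9 m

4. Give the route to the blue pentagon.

turn left 84°, forward 5.0 m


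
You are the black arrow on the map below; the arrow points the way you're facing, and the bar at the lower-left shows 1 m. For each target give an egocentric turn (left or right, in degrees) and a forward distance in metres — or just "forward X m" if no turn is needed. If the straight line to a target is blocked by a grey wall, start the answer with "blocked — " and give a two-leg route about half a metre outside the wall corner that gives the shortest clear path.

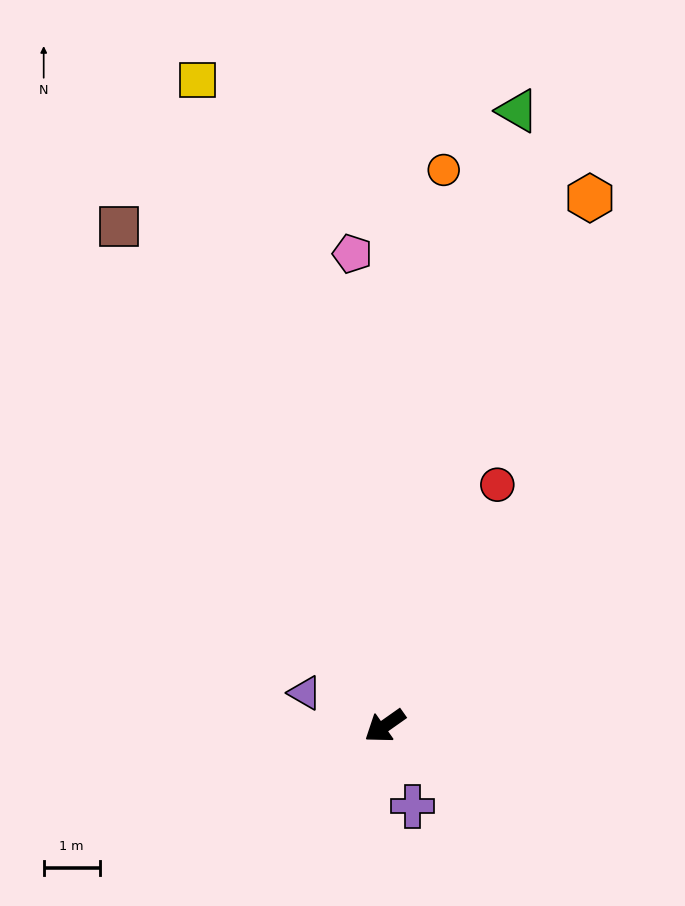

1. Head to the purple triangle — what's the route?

turn right 58°, forward 1.5 m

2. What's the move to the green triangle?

turn right 137°, forward 11.3 m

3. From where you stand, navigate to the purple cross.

turn left 74°, forward 1.5 m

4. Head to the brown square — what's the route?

turn right 97°, forward 10.1 m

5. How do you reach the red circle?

turn right 150°, forward 4.8 m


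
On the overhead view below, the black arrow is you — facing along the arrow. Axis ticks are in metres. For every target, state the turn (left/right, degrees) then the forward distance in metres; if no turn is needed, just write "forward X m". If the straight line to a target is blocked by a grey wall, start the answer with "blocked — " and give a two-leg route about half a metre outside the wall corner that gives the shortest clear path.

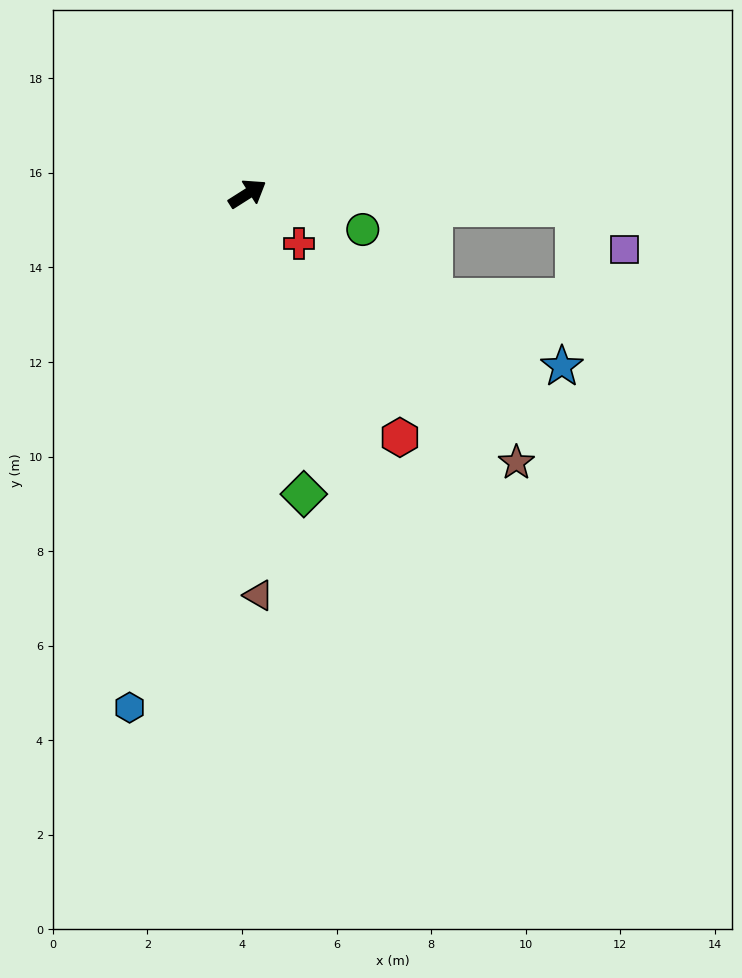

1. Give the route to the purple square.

blocked — turn right 35°, forward 6.9 m, then turn right 39°, forward 1.4 m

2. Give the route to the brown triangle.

turn right 121°, forward 8.5 m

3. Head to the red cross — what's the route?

turn right 76°, forward 1.5 m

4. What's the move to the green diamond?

turn right 112°, forward 6.5 m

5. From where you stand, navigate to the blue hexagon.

turn right 135°, forward 11.2 m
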